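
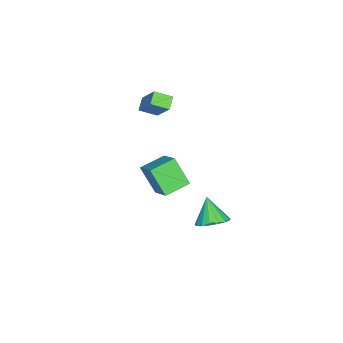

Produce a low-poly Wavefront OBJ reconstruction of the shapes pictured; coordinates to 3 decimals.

v 3.118 0.953 2.405
v 2.723 -0.027 3.863
v 1.986 1.883 2.723
v 1.59 0.904 4.181
v 4.15 1.896 3.319
v 3.754 0.917 4.777
v 3.017 2.827 3.637
v 2.622 1.847 5.095
v 0.862 3.412 -1.438
v 1.484 3.922 -0.86
v 0.098 2.808 -0.082
v 1.123 4.221 -0.931
v 0.703 4.335 -1.117
v 0.319 4.237 -1.377
v 0.06 3.95 -1.651
v -0.016 3.54 -1.876
v 0.11 3.101 -2.001
v 0.408 2.733 -1.997
v 0.81 2.52 -1.865
v 1.225 2.512 -1.635
v 1.556 2.71 -1.36
v 1.728 3.068 -1.103
v 1.702 3.506 -0.923
v -4.162 -1.51 2.273
v -3.798 -2.492 2.748
v -4.929 -1.569 2.74
v -4.565 -2.551 3.215
v -3.355 -0.509 3.725
v -2.991 -1.491 4.2
v -4.122 -0.568 4.192
v -3.758 -1.55 4.667
f 2 4 1
f 5 2 1
f 1 4 3
f 3 5 1
f 2 8 4
f 6 2 5
f 6 8 2
f 4 8 3
f 7 5 3
f 3 8 7
f 7 6 5
f 8 6 7
f 10 9 12
f 10 12 11
f 12 9 13
f 12 13 11
f 13 9 14
f 13 14 11
f 14 9 15
f 14 15 11
f 15 9 16
f 15 16 11
f 16 9 17
f 16 17 11
f 17 9 18
f 17 18 11
f 18 9 19
f 18 19 11
f 19 9 20
f 19 20 11
f 20 9 21
f 20 21 11
f 21 9 22
f 21 22 11
f 22 9 23
f 22 23 11
f 23 9 10
f 23 10 11
f 25 27 24
f 28 25 24
f 24 27 26
f 26 28 24
f 25 31 27
f 29 25 28
f 29 31 25
f 27 31 26
f 30 28 26
f 26 31 30
f 30 29 28
f 31 29 30



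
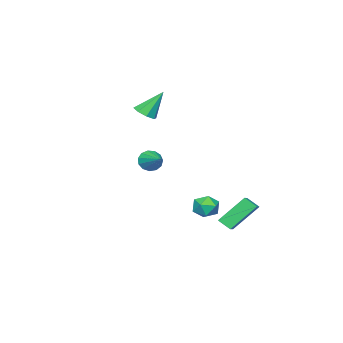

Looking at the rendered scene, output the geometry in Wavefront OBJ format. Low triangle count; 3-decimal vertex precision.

v -3.106 4.231 -2.347
v -2.987 3.546 -1.841
v -2.088 4.747 -1.888
v -1.969 4.062 -1.382
v -1.991 3.338 -3.818
v -1.872 2.653 -3.312
v -0.973 3.854 -3.359
v -0.854 3.169 -2.853
v -3.261 -3.357 2.929
v -2.578 -3.314 3.211
v -3.939 -2.603 4.451
v -2.721 -2.851 2.918
v -3.18 -2.685 2.631
v -3.686 -2.912 2.518
v -3.943 -3.4 2.646
v -3.801 -3.864 2.939
v -3.342 -4.03 3.226
v -2.835 -3.803 3.339
v -1.462 2.727 -2.671
v -1.074 2.878 -1.964
v -1.346 1.422 -2.456
v -0.958 1.573 -1.749
v -1.756 1.748 -1.824
v -1.827 2.554 -1.957
v -0.593 1.746 -2.463
v -0.664 2.552 -2.596
v -0.536 2.271 -1.836
v -1.255 2.273 -1.441
v -1.165 2.027 -2.979
v -1.884 2.029 -2.584
v 1.14 0.31 1.37
v 1.38 -0.081 1.885
v 1.88 1.53 1.95
v 1.642 -0.104 1.599
v 1.745 0.005 1.24
v 1.656 0.21 0.923
v 1.403 0.447 0.747
v 1.067 0.641 0.768
v 0.754 0.73 0.981
v 0.563 0.685 1.317
v 0.556 0.521 1.67
v 0.734 0.291 1.927
v 1.041 0.066 2.007
f 2 4 1
f 5 2 1
f 1 4 3
f 3 5 1
f 2 8 4
f 6 2 5
f 6 8 2
f 4 8 3
f 7 5 3
f 3 8 7
f 7 6 5
f 8 6 7
f 10 9 12
f 10 12 11
f 12 9 13
f 12 13 11
f 13 9 14
f 13 14 11
f 14 9 15
f 14 15 11
f 15 9 16
f 15 16 11
f 16 9 17
f 16 17 11
f 17 9 18
f 17 18 11
f 18 9 10
f 18 10 11
f 19 30 24
f 19 24 20
f 19 20 26
f 19 26 29
f 19 29 30
f 20 24 28
f 24 30 23
f 30 29 21
f 29 26 25
f 26 20 27
f 22 28 23
f 22 23 21
f 22 21 25
f 22 25 27
f 22 27 28
f 23 28 24
f 21 23 30
f 25 21 29
f 27 25 26
f 28 27 20
f 32 31 34
f 32 34 33
f 34 31 35
f 34 35 33
f 35 31 36
f 35 36 33
f 36 31 37
f 36 37 33
f 37 31 38
f 37 38 33
f 38 31 39
f 38 39 33
f 39 31 40
f 39 40 33
f 40 31 41
f 40 41 33
f 41 31 42
f 41 42 33
f 42 31 43
f 42 43 33
f 43 31 32
f 43 32 33



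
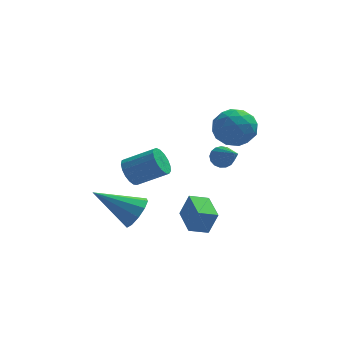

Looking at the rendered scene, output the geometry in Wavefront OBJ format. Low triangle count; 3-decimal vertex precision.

v 2.244 3.626 0.363
v 3.253 3.976 0.261
v 2.827 2.004 0.559
v 3.836 2.354 0.457
v 3.265 2.609 1.329
v 2.905 3.611 1.207
v 3.175 2.369 -0.387
v 2.815 3.371 -0.509
v 3.828 3.199 -0.203
v 3.884 3.347 0.858
v 2.196 2.633 -0.038
v 2.252 2.781 1.023
v 2.697 3.944 0.294
v 3.383 2.036 0.526
v 3.047 2.186 1.038
v 3.64 2.392 0.978
v 2.493 3.729 0.851
v 3.086 3.935 0.791
v 3.093 3.131 1.419
v 2.994 2.045 0.029
v 3.587 2.251 -0.031
v 2.44 3.588 -0.158
v 3.033 3.794 -0.218
v 2.987 2.849 -0.599
v 3.628 3.693 -0.038
v 3.971 2.739 0.078
v 3.583 2.748 -0.419
v 3.371 3.337 -0.49
v 3.661 3.78 0.586
v 4.004 2.826 0.701
v 3.668 2.976 1.213
v 3.456 3.565 1.142
v 3.999 3.323 0.313
v 2.076 3.154 0.119
v 2.419 2.2 0.234
v 2.624 2.415 -0.322
v 2.412 3.004 -0.393
v 2.109 3.241 0.742
v 2.452 2.287 0.858
v 2.709 2.643 1.31
v 2.497 3.232 1.239
v 2.081 2.657 0.507
v 2.43 2.019 -0.85
v 2.811 1.856 -1.256
v 2.97 0.441 0.29
v 2.958 2.024 -1.092
v 2.984 2.192 -0.872
v 2.883 2.32 -0.647
v 2.679 2.379 -0.469
v 2.417 2.356 -0.378
v 2.159 2.255 -0.395
v 1.963 2.1 -0.516
v 1.874 1.927 -0.714
v 1.913 1.775 -0.943
v 2.07 1.679 -1.151
v 2.309 1.66 -1.289
v 2.577 1.724 -1.327
v 0.783 -1.437 -3.171
v 1.183 -1.467 -2.072
v 0.485 -0.025 -3.024
v 0.884 -0.056 -1.925
v 1.636 -1.224 -3.475
v 2.035 -1.255 -2.376
v 1.337 0.187 -3.328
v 1.737 0.157 -2.229
v -1.485 4.104 -2.983
v -1.187 3.739 -3.592
v 0.223 3.511 -2.766
v -0.075 3.876 -2.157
v -1.097 4.093 -3.648
v 0.313 3.864 -2.822
v -1.096 4.448 -3.552
v 0.314 4.22 -2.726
v -1.184 4.725 -3.325
v 0.226 4.497 -2.499
v -1.341 4.86 -3.02
v 0.069 4.631 -2.194
v -1.531 4.821 -2.706
v -0.121 4.593 -1.88
v -1.71 4.618 -2.456
v -0.3 4.39 -1.63
v -1.838 4.298 -2.326
v -0.428 4.07 -1.501
v -1.885 3.933 -2.347
v -0.475 3.705 -1.522
v -1.84 3.607 -2.514
v -0.43 3.379 -1.688
v -1.714 3.395 -2.788
v -0.304 3.167 -1.962
v -1.535 3.346 -3.106
v -0.125 3.118 -2.281
v -1.345 3.47 -3.397
v 0.065 3.242 -2.571
v -1.342 -0.964 -2.318
v -0.881 -0.974 -1.592
v -3.158 -0.696 -1.162
v -0.913 -0.47 -1.76
v -1.109 -0.155 -2.14
v -1.394 -0.149 -2.589
v -1.659 -0.454 -2.934
v -1.803 -0.954 -3.044
v -1.77 -1.458 -2.877
v -1.574 -1.773 -2.496
v -1.29 -1.778 -2.048
v -1.025 -1.473 -1.702
f 1 38 17
f 38 12 41
f 17 41 6
f 38 41 17
f 1 17 13
f 17 6 18
f 13 18 2
f 17 18 13
f 1 13 22
f 13 2 23
f 22 23 8
f 13 23 22
f 1 22 34
f 22 8 37
f 34 37 11
f 22 37 34
f 1 34 38
f 34 11 42
f 38 42 12
f 34 42 38
f 2 18 29
f 18 6 32
f 29 32 10
f 18 32 29
f 6 41 19
f 41 12 40
f 19 40 5
f 41 40 19
f 12 42 39
f 42 11 35
f 39 35 3
f 42 35 39
f 11 37 36
f 37 8 24
f 36 24 7
f 37 24 36
f 8 23 28
f 23 2 25
f 28 25 9
f 23 25 28
f 4 30 16
f 30 10 31
f 16 31 5
f 30 31 16
f 4 16 14
f 16 5 15
f 14 15 3
f 16 15 14
f 4 14 21
f 14 3 20
f 21 20 7
f 14 20 21
f 4 21 26
f 21 7 27
f 26 27 9
f 21 27 26
f 4 26 30
f 26 9 33
f 30 33 10
f 26 33 30
f 5 31 19
f 31 10 32
f 19 32 6
f 31 32 19
f 3 15 39
f 15 5 40
f 39 40 12
f 15 40 39
f 7 20 36
f 20 3 35
f 36 35 11
f 20 35 36
f 9 27 28
f 27 7 24
f 28 24 8
f 27 24 28
f 10 33 29
f 33 9 25
f 29 25 2
f 33 25 29
f 44 43 46
f 44 46 45
f 46 43 47
f 46 47 45
f 47 43 48
f 47 48 45
f 48 43 49
f 48 49 45
f 49 43 50
f 49 50 45
f 50 43 51
f 50 51 45
f 51 43 52
f 51 52 45
f 52 43 53
f 52 53 45
f 53 43 54
f 53 54 45
f 54 43 55
f 54 55 45
f 55 43 56
f 55 56 45
f 56 43 57
f 56 57 45
f 57 43 44
f 57 44 45
f 59 61 58
f 62 59 58
f 58 61 60
f 60 62 58
f 59 65 61
f 63 59 62
f 63 65 59
f 61 65 60
f 64 62 60
f 60 65 64
f 64 63 62
f 65 63 64
f 67 66 70
f 67 70 68
f 68 70 71
f 68 71 69
f 70 66 72
f 70 72 71
f 71 72 73
f 71 73 69
f 72 66 74
f 72 74 73
f 73 74 75
f 73 75 69
f 74 66 76
f 74 76 75
f 75 76 77
f 75 77 69
f 76 66 78
f 76 78 77
f 77 78 79
f 77 79 69
f 78 66 80
f 78 80 79
f 79 80 81
f 79 81 69
f 80 66 82
f 80 82 81
f 81 82 83
f 81 83 69
f 82 66 84
f 82 84 83
f 83 84 85
f 83 85 69
f 84 66 86
f 84 86 85
f 85 86 87
f 85 87 69
f 86 66 88
f 86 88 87
f 87 88 89
f 87 89 69
f 88 66 90
f 88 90 89
f 89 90 91
f 89 91 69
f 90 66 92
f 90 92 91
f 91 92 93
f 91 93 69
f 92 66 67
f 92 67 93
f 93 67 68
f 93 68 69
f 95 94 97
f 95 97 96
f 97 94 98
f 97 98 96
f 98 94 99
f 98 99 96
f 99 94 100
f 99 100 96
f 100 94 101
f 100 101 96
f 101 94 102
f 101 102 96
f 102 94 103
f 102 103 96
f 103 94 104
f 103 104 96
f 104 94 105
f 104 105 96
f 105 94 95
f 105 95 96



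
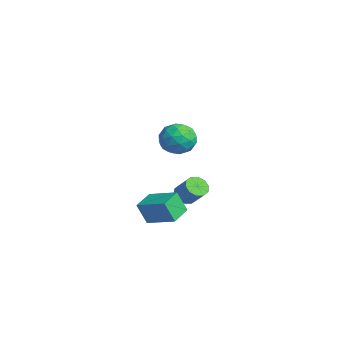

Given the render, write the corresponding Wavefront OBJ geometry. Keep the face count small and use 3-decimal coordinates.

v 0.214 -1.842 -3.309
v 0.008 -2.271 -2.174
v -0.533 -0.963 -3.112
v -0.739 -1.391 -1.978
v 1.439 -0.929 -2.742
v 1.233 -1.357 -1.608
v 0.692 -0.049 -2.546
v 0.486 -0.478 -1.411
v -4.02 1.599 -4.193
v -3.525 1.372 -4.548
v -2.726 1.695 -3.643
v -3.22 1.921 -3.287
v -3.577 1.759 -4.641
v -2.778 2.082 -3.735
v -3.798 2.085 -4.562
v -2.999 2.408 -3.657
v -4.104 2.226 -4.342
v -3.304 2.548 -3.437
v -4.377 2.126 -4.065
v -3.578 2.449 -3.16
v -4.514 1.825 -3.837
v -3.715 2.148 -2.932
v -4.462 1.438 -3.745
v -3.663 1.761 -2.839
v -4.241 1.112 -3.823
v -3.442 1.435 -2.918
v -3.936 0.972 -4.043
v -3.136 1.294 -3.138
v -3.662 1.071 -4.32
v -2.863 1.394 -3.415
v 0.755 0.178 2.039
v 1.655 -0.054 2.145
v 0.345 -1.206 2.495
v 1.245 -1.438 2.601
v 0.851 -0.815 3.178
v 1.105 0.041 2.896
v 0.895 -1.301 1.744
v 1.149 -0.445 1.462
v 1.742 -0.968 1.963
v 1.715 -0.668 2.849
v 0.285 -0.592 1.791
v 0.258 -0.292 2.677
v 1.241 0.184 2.052
v 0.759 -1.444 2.588
v 0.527 -1.077 2.927
v 1.056 -1.214 2.989
v 0.917 0.239 2.493
v 1.447 0.103 2.556
v 0.974 -0.345 3.163
v 0.553 -1.363 2.084
v 1.083 -1.499 2.147
v 0.944 -0.046 1.651
v 1.473 -0.183 1.713
v 1.026 -0.915 1.477
v 1.821 -0.49 2.007
v 1.58 -1.303 2.276
v 1.375 -1.223 1.772
v 1.524 -0.72 1.606
v 1.805 -0.313 2.528
v 1.564 -1.127 2.796
v 1.332 -0.761 3.135
v 1.482 -0.258 2.969
v 1.856 -0.85 2.421
v 0.436 -0.133 1.844
v 0.195 -0.947 2.112
v 0.518 -1.002 1.671
v 0.668 -0.499 1.505
v 0.42 0.043 2.364
v 0.179 -0.77 2.633
v 0.476 -0.54 3.034
v 0.625 -0.037 2.868
v 0.144 -0.41 2.219
f 2 4 1
f 5 2 1
f 1 4 3
f 3 5 1
f 2 8 4
f 6 2 5
f 6 8 2
f 4 8 3
f 7 5 3
f 3 8 7
f 7 6 5
f 8 6 7
f 10 9 13
f 10 13 11
f 11 13 14
f 11 14 12
f 13 9 15
f 13 15 14
f 14 15 16
f 14 16 12
f 15 9 17
f 15 17 16
f 16 17 18
f 16 18 12
f 17 9 19
f 17 19 18
f 18 19 20
f 18 20 12
f 19 9 21
f 19 21 20
f 20 21 22
f 20 22 12
f 21 9 23
f 21 23 22
f 22 23 24
f 22 24 12
f 23 9 25
f 23 25 24
f 24 25 26
f 24 26 12
f 25 9 27
f 25 27 26
f 26 27 28
f 26 28 12
f 27 9 29
f 27 29 28
f 28 29 30
f 28 30 12
f 29 9 10
f 29 10 30
f 30 10 11
f 30 11 12
f 31 68 47
f 68 42 71
f 47 71 36
f 68 71 47
f 31 47 43
f 47 36 48
f 43 48 32
f 47 48 43
f 31 43 52
f 43 32 53
f 52 53 38
f 43 53 52
f 31 52 64
f 52 38 67
f 64 67 41
f 52 67 64
f 31 64 68
f 64 41 72
f 68 72 42
f 64 72 68
f 32 48 59
f 48 36 62
f 59 62 40
f 48 62 59
f 36 71 49
f 71 42 70
f 49 70 35
f 71 70 49
f 42 72 69
f 72 41 65
f 69 65 33
f 72 65 69
f 41 67 66
f 67 38 54
f 66 54 37
f 67 54 66
f 38 53 58
f 53 32 55
f 58 55 39
f 53 55 58
f 34 60 46
f 60 40 61
f 46 61 35
f 60 61 46
f 34 46 44
f 46 35 45
f 44 45 33
f 46 45 44
f 34 44 51
f 44 33 50
f 51 50 37
f 44 50 51
f 34 51 56
f 51 37 57
f 56 57 39
f 51 57 56
f 34 56 60
f 56 39 63
f 60 63 40
f 56 63 60
f 35 61 49
f 61 40 62
f 49 62 36
f 61 62 49
f 33 45 69
f 45 35 70
f 69 70 42
f 45 70 69
f 37 50 66
f 50 33 65
f 66 65 41
f 50 65 66
f 39 57 58
f 57 37 54
f 58 54 38
f 57 54 58
f 40 63 59
f 63 39 55
f 59 55 32
f 63 55 59



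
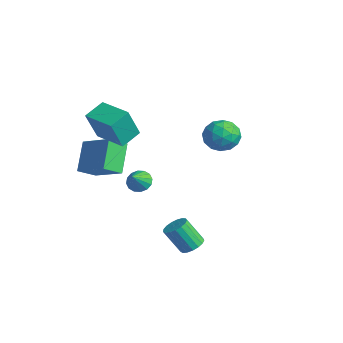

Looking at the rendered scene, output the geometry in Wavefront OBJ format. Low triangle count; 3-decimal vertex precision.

v -3.796 -2.332 1.148
v -3.789 -3.281 1.743
v -2.177 -1.775 2.017
v -2.17 -2.723 2.612
v -2.85 -3.117 -0.112
v -2.843 -4.065 0.483
v -1.231 -2.559 0.757
v -1.224 -3.508 1.352
v 3.314 -1.411 -1.846
v 3.87 -1.688 -1.74
v 3.342 -2.286 -0.529
v 2.786 -2.009 -0.634
v 3.893 -1.423 -1.599
v 3.366 -2.02 -0.388
v 3.784 -1.155 -1.514
v 3.257 -1.752 -0.303
v 3.567 -0.945 -1.505
v 3.04 -1.543 -0.294
v 3.292 -0.843 -1.574
v 2.765 -1.441 -0.363
v 3.022 -0.87 -1.706
v 2.495 -1.468 -0.494
v 2.819 -1.022 -1.869
v 2.291 -1.62 -0.658
v 2.729 -1.263 -2.027
v 2.202 -1.86 -0.816
v 2.773 -1.537 -2.143
v 2.246 -2.135 -0.932
v 2.941 -1.783 -2.191
v 2.414 -2.381 -0.98
v 3.194 -1.944 -2.16
v 2.667 -2.541 -0.949
v 3.475 -1.982 -2.057
v 2.948 -2.58 -0.846
v 3.719 -1.89 -1.906
v 3.191 -2.488 -0.694
v -0.509 2.864 2.998
v -0.015 3.079 2.195
v -0.945 1.501 2.365
v -0.451 1.716 1.562
v 0.022 1.526 2.384
v 0.291 2.369 2.775
v -1.251 2.211 1.785
v -0.982 3.054 2.176
v -0.474 2.676 1.445
v 0.313 2.252 1.815
v -1.273 2.328 2.745
v -0.486 1.904 3.115
v -0.224 3.091 2.652
v -0.736 1.489 1.908
v -0.458 1.377 2.391
v -0.168 1.504 1.919
v -0.044 2.674 2.993
v 0.247 2.8 2.521
v 0.268 1.887 2.632
v -1.207 1.78 2.039
v -0.916 1.906 1.567
v -0.792 3.076 2.641
v -0.502 3.203 2.169
v -1.228 2.693 1.928
v -0.203 2.981 1.739
v -0.459 2.179 1.367
v -0.93 2.471 1.498
v -0.771 2.966 1.728
v 0.259 2.732 1.957
v 0.003 1.93 1.585
v 0.281 1.819 2.068
v 0.44 2.314 2.298
v -0.01 2.495 1.516
v -0.963 2.65 2.975
v -1.219 1.848 2.603
v -1.4 2.266 2.262
v -1.241 2.761 2.492
v -0.501 2.401 3.193
v -0.757 1.599 2.821
v -0.189 1.614 2.832
v -0.03 2.109 3.062
v -0.95 2.085 3.044
v -0.09 -2.27 0.761
v 0.434 -1.922 0.715
v 0.39 -2.89 1.519
v 0.256 -1.777 0.946
v -0.014 -1.763 1.128
v -0.305 -1.886 1.212
v -0.537 -2.111 1.175
v -0.65 -2.379 1.027
v -0.613 -2.617 0.808
v -0.435 -2.763 0.576
v -0.165 -2.776 0.394
v 0.125 -2.654 0.311
v 0.358 -2.429 0.348
v 0.471 -2.161 0.496
v -2.827 -2.998 2.551
v -2.684 -3.665 4.173
v -3.125 -1.952 3.007
v -2.981 -2.618 4.63
v -1.159 -2.542 2.59
v -1.015 -3.208 4.213
v -1.456 -1.495 3.047
v -1.313 -2.162 4.669
f 2 4 1
f 5 2 1
f 1 4 3
f 3 5 1
f 2 8 4
f 6 2 5
f 6 8 2
f 4 8 3
f 7 5 3
f 3 8 7
f 7 6 5
f 8 6 7
f 10 9 13
f 10 13 11
f 11 13 14
f 11 14 12
f 13 9 15
f 13 15 14
f 14 15 16
f 14 16 12
f 15 9 17
f 15 17 16
f 16 17 18
f 16 18 12
f 17 9 19
f 17 19 18
f 18 19 20
f 18 20 12
f 19 9 21
f 19 21 20
f 20 21 22
f 20 22 12
f 21 9 23
f 21 23 22
f 22 23 24
f 22 24 12
f 23 9 25
f 23 25 24
f 24 25 26
f 24 26 12
f 25 9 27
f 25 27 26
f 26 27 28
f 26 28 12
f 27 9 29
f 27 29 28
f 28 29 30
f 28 30 12
f 29 9 31
f 29 31 30
f 30 31 32
f 30 32 12
f 31 9 33
f 31 33 32
f 32 33 34
f 32 34 12
f 33 9 35
f 33 35 34
f 34 35 36
f 34 36 12
f 35 9 10
f 35 10 36
f 36 10 11
f 36 11 12
f 37 74 53
f 74 48 77
f 53 77 42
f 74 77 53
f 37 53 49
f 53 42 54
f 49 54 38
f 53 54 49
f 37 49 58
f 49 38 59
f 58 59 44
f 49 59 58
f 37 58 70
f 58 44 73
f 70 73 47
f 58 73 70
f 37 70 74
f 70 47 78
f 74 78 48
f 70 78 74
f 38 54 65
f 54 42 68
f 65 68 46
f 54 68 65
f 42 77 55
f 77 48 76
f 55 76 41
f 77 76 55
f 48 78 75
f 78 47 71
f 75 71 39
f 78 71 75
f 47 73 72
f 73 44 60
f 72 60 43
f 73 60 72
f 44 59 64
f 59 38 61
f 64 61 45
f 59 61 64
f 40 66 52
f 66 46 67
f 52 67 41
f 66 67 52
f 40 52 50
f 52 41 51
f 50 51 39
f 52 51 50
f 40 50 57
f 50 39 56
f 57 56 43
f 50 56 57
f 40 57 62
f 57 43 63
f 62 63 45
f 57 63 62
f 40 62 66
f 62 45 69
f 66 69 46
f 62 69 66
f 41 67 55
f 67 46 68
f 55 68 42
f 67 68 55
f 39 51 75
f 51 41 76
f 75 76 48
f 51 76 75
f 43 56 72
f 56 39 71
f 72 71 47
f 56 71 72
f 45 63 64
f 63 43 60
f 64 60 44
f 63 60 64
f 46 69 65
f 69 45 61
f 65 61 38
f 69 61 65
f 80 79 82
f 80 82 81
f 82 79 83
f 82 83 81
f 83 79 84
f 83 84 81
f 84 79 85
f 84 85 81
f 85 79 86
f 85 86 81
f 86 79 87
f 86 87 81
f 87 79 88
f 87 88 81
f 88 79 89
f 88 89 81
f 89 79 90
f 89 90 81
f 90 79 91
f 90 91 81
f 91 79 92
f 91 92 81
f 92 79 80
f 92 80 81
f 94 96 93
f 97 94 93
f 93 96 95
f 95 97 93
f 94 100 96
f 98 94 97
f 98 100 94
f 96 100 95
f 99 97 95
f 95 100 99
f 99 98 97
f 100 98 99



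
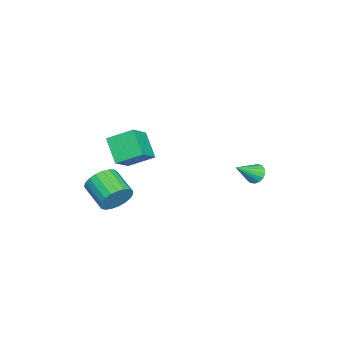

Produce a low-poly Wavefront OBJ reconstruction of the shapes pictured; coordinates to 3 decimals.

v -3.73 4.491 -1.432
v -3.338 4.263 -1.992
v -2.73 3.449 -0.308
v -3.17 4.543 -1.882
v -3.13 4.811 -1.669
v -3.227 5.006 -1.402
v -3.44 5.083 -1.142
v -3.719 5.024 -0.948
v -4 4.843 -0.865
v -4.22 4.581 -0.912
v -4.327 4.299 -1.079
v -4.298 4.061 -1.326
v -4.138 3.921 -1.597
v -3.885 3.912 -1.831
v -3.596 4.035 -1.973
v -2.112 -3.284 1.569
v -2.306 -1.738 2.366
v -0.916 -2.515 0.369
v -1.11 -0.969 1.166
v -0.65 -3.711 2.754
v -0.844 -2.165 3.551
v 0.546 -2.942 1.554
v 0.352 -1.396 2.351
v -4.191 -3.525 -0.727
v -3.696 -3.548 -0.885
v -3.669 -3.315 0.887
v -3.81 -3.211 -0.891
v -4.103 -3.021 -0.821
v -4.437 -3.067 -0.707
v -4.656 -3.327 -0.603
v -4.657 -3.68 -0.557
v -4.441 -3.96 -0.59
v -4.107 -4.037 -0.688
v -3.813 -3.874 -0.804
v 2.497 -2.482 -0.063
v 3.108 -2.653 0.799
v 1.874 -3.809 1.445
v 1.263 -3.638 0.583
v 2.857 -2.311 0.93
v 1.622 -3.466 1.576
v 2.543 -1.998 0.89
v 1.308 -3.154 1.536
v 2.221 -1.769 0.685
v 0.987 -2.924 1.331
v 1.947 -1.663 0.351
v 0.713 -2.819 0.997
v 1.768 -1.699 -0.055
v 0.534 -2.855 0.591
v 1.715 -1.87 -0.462
v 0.481 -3.026 0.184
v 1.798 -2.147 -0.8
v 0.563 -3.303 -0.154
v 2.001 -2.482 -1.011
v 0.767 -3.638 -0.365
v 2.29 -2.817 -1.058
v 1.056 -3.973 -0.412
v 2.615 -3.094 -0.933
v 1.381 -4.25 -0.287
v 2.92 -3.266 -0.657
v 1.685 -4.421 -0.011
v 3.151 -3.301 -0.279
v 1.917 -4.457 0.367
v 3.269 -3.195 0.137
v 2.035 -4.351 0.783
v 3.254 -2.966 0.518
v 2.02 -4.122 1.164
f 2 1 4
f 2 4 3
f 4 1 5
f 4 5 3
f 5 1 6
f 5 6 3
f 6 1 7
f 6 7 3
f 7 1 8
f 7 8 3
f 8 1 9
f 8 9 3
f 9 1 10
f 9 10 3
f 10 1 11
f 10 11 3
f 11 1 12
f 11 12 3
f 12 1 13
f 12 13 3
f 13 1 14
f 13 14 3
f 14 1 15
f 14 15 3
f 15 1 2
f 15 2 3
f 17 19 16
f 20 17 16
f 16 19 18
f 18 20 16
f 17 23 19
f 21 17 20
f 21 23 17
f 19 23 18
f 22 20 18
f 18 23 22
f 22 21 20
f 23 21 22
f 25 24 27
f 25 27 26
f 27 24 28
f 27 28 26
f 28 24 29
f 28 29 26
f 29 24 30
f 29 30 26
f 30 24 31
f 30 31 26
f 31 24 32
f 31 32 26
f 32 24 33
f 32 33 26
f 33 24 34
f 33 34 26
f 34 24 25
f 34 25 26
f 36 35 39
f 36 39 37
f 37 39 40
f 37 40 38
f 39 35 41
f 39 41 40
f 40 41 42
f 40 42 38
f 41 35 43
f 41 43 42
f 42 43 44
f 42 44 38
f 43 35 45
f 43 45 44
f 44 45 46
f 44 46 38
f 45 35 47
f 45 47 46
f 46 47 48
f 46 48 38
f 47 35 49
f 47 49 48
f 48 49 50
f 48 50 38
f 49 35 51
f 49 51 50
f 50 51 52
f 50 52 38
f 51 35 53
f 51 53 52
f 52 53 54
f 52 54 38
f 53 35 55
f 53 55 54
f 54 55 56
f 54 56 38
f 55 35 57
f 55 57 56
f 56 57 58
f 56 58 38
f 57 35 59
f 57 59 58
f 58 59 60
f 58 60 38
f 59 35 61
f 59 61 60
f 60 61 62
f 60 62 38
f 61 35 63
f 61 63 62
f 62 63 64
f 62 64 38
f 63 35 65
f 63 65 64
f 64 65 66
f 64 66 38
f 65 35 36
f 65 36 66
f 66 36 37
f 66 37 38



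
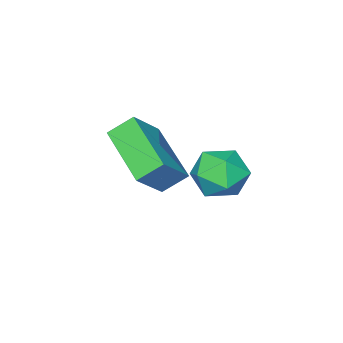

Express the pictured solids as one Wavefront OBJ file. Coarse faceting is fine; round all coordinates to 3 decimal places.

v 1.943 4.243 2.027
v 2.469 4.406 2.576
v 1.651 3.174 2.624
v 2.177 3.337 3.173
v 1.53 3.764 3.116
v 1.71 4.425 2.747
v 2.41 3.155 2.453
v 2.59 3.816 2.084
v 2.758 3.733 2.84
v 2.214 4.11 3.249
v 1.906 3.47 1.951
v 1.362 3.847 2.36
v 2.254 2.083 1.206
v 1.697 0.495 1.872
v 1.741 2.475 1.712
v 1.184 0.887 2.377
v 3.136 2.133 2.063
v 2.579 0.545 2.728
v 2.623 2.525 2.568
v 2.066 0.937 3.234
f 1 12 6
f 1 6 2
f 1 2 8
f 1 8 11
f 1 11 12
f 2 6 10
f 6 12 5
f 12 11 3
f 11 8 7
f 8 2 9
f 4 10 5
f 4 5 3
f 4 3 7
f 4 7 9
f 4 9 10
f 5 10 6
f 3 5 12
f 7 3 11
f 9 7 8
f 10 9 2
f 14 16 13
f 17 14 13
f 13 16 15
f 15 17 13
f 14 20 16
f 18 14 17
f 18 20 14
f 16 20 15
f 19 17 15
f 15 20 19
f 19 18 17
f 20 18 19



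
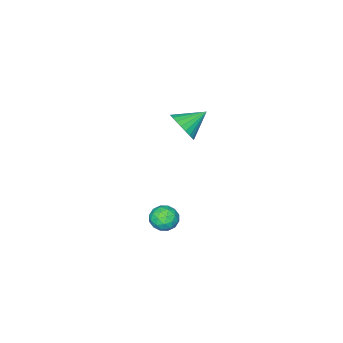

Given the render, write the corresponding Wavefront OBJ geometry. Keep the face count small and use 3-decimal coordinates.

v -3.365 -2.576 2.382
v -2.873 -2.451 3.137
v -4.575 -2.144 3.098
v -2.849 -2.131 2.985
v -2.904 -1.879 2.741
v -3.029 -1.733 2.442
v -3.205 -1.715 2.135
v -3.405 -1.828 1.864
v -3.6 -2.056 1.673
v -3.758 -2.362 1.59
v -3.857 -2.701 1.627
v -3.882 -3.021 1.779
v -3.827 -3.273 2.023
v -3.702 -3.419 2.321
v -3.526 -3.437 2.629
v -3.326 -3.323 2.9
v -3.131 -3.096 3.091
v -2.973 -2.79 3.174
v 1.945 2.54 1.726
v 2.601 2.509 1.445
v 2.179 1.611 2.375
v 2.835 1.58 2.094
v 2.659 2.117 2.532
v 2.514 2.691 2.131
v 2.266 1.429 1.689
v 2.121 2.003 1.288
v 2.8 1.822 1.422
v 3.043 2.248 1.943
v 1.737 1.872 1.877
v 1.98 2.298 2.398
v 2.252 2.606 1.529
v 2.528 1.514 2.291
v 2.424 1.83 2.549
v 2.81 1.811 2.384
v 2.201 2.713 1.932
v 2.587 2.695 1.767
v 2.621 2.464 2.405
v 2.193 1.425 2.053
v 2.579 1.407 1.888
v 1.97 2.309 1.436
v 2.356 2.29 1.271
v 2.159 1.656 1.415
v 2.755 2.184 1.35
v 2.893 1.638 1.731
v 2.558 1.549 1.493
v 2.473 1.887 1.258
v 2.898 2.434 1.656
v 3.035 1.888 2.038
v 2.932 2.204 2.295
v 2.847 2.541 2.059
v 3.015 2.031 1.643
v 1.745 2.232 1.782
v 1.882 1.686 2.164
v 1.933 1.579 1.761
v 1.848 1.916 1.525
v 1.887 2.482 2.089
v 2.025 1.936 2.47
v 2.307 2.233 2.562
v 2.222 2.571 2.327
v 1.765 2.089 2.177
f 2 1 4
f 2 4 3
f 4 1 5
f 4 5 3
f 5 1 6
f 5 6 3
f 6 1 7
f 6 7 3
f 7 1 8
f 7 8 3
f 8 1 9
f 8 9 3
f 9 1 10
f 9 10 3
f 10 1 11
f 10 11 3
f 11 1 12
f 11 12 3
f 12 1 13
f 12 13 3
f 13 1 14
f 13 14 3
f 14 1 15
f 14 15 3
f 15 1 16
f 15 16 3
f 16 1 17
f 16 17 3
f 17 1 18
f 17 18 3
f 18 1 2
f 18 2 3
f 19 56 35
f 56 30 59
f 35 59 24
f 56 59 35
f 19 35 31
f 35 24 36
f 31 36 20
f 35 36 31
f 19 31 40
f 31 20 41
f 40 41 26
f 31 41 40
f 19 40 52
f 40 26 55
f 52 55 29
f 40 55 52
f 19 52 56
f 52 29 60
f 56 60 30
f 52 60 56
f 20 36 47
f 36 24 50
f 47 50 28
f 36 50 47
f 24 59 37
f 59 30 58
f 37 58 23
f 59 58 37
f 30 60 57
f 60 29 53
f 57 53 21
f 60 53 57
f 29 55 54
f 55 26 42
f 54 42 25
f 55 42 54
f 26 41 46
f 41 20 43
f 46 43 27
f 41 43 46
f 22 48 34
f 48 28 49
f 34 49 23
f 48 49 34
f 22 34 32
f 34 23 33
f 32 33 21
f 34 33 32
f 22 32 39
f 32 21 38
f 39 38 25
f 32 38 39
f 22 39 44
f 39 25 45
f 44 45 27
f 39 45 44
f 22 44 48
f 44 27 51
f 48 51 28
f 44 51 48
f 23 49 37
f 49 28 50
f 37 50 24
f 49 50 37
f 21 33 57
f 33 23 58
f 57 58 30
f 33 58 57
f 25 38 54
f 38 21 53
f 54 53 29
f 38 53 54
f 27 45 46
f 45 25 42
f 46 42 26
f 45 42 46
f 28 51 47
f 51 27 43
f 47 43 20
f 51 43 47



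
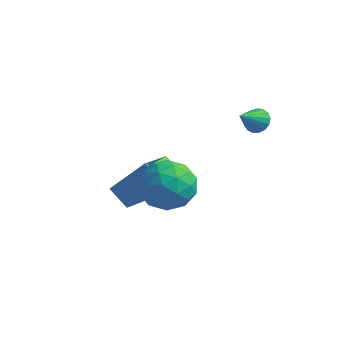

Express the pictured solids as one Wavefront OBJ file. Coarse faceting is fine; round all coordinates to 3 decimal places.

v 2.309 3.465 -0.557
v 2.855 3.405 -0.525
v 2.171 2.555 0.097
v 2.797 3.561 -0.321
v 2.627 3.694 -0.171
v 2.384 3.776 -0.109
v 2.124 3.786 -0.15
v 1.907 3.723 -0.284
v 1.782 3.6 -0.481
v 1.777 3.447 -0.695
v 1.895 3.298 -0.878
v 2.107 3.188 -0.987
v 2.366 3.14 -0.997
v 2.612 3.168 -0.907
v 2.788 3.263 -0.737
v -0.476 -0.426 -4.072
v -1.299 -0.338 -3.459
v -0.649 1.029 -4.513
v -1.472 1.117 -3.9
v 0.652 0.143 -2.64
v -0.171 0.231 -2.027
v 0.479 1.598 -3.081
v -0.344 1.686 -2.468
v 2.391 -0.783 -0.958
v 2.721 -1.264 -1.883
v 0.719 -0.816 -1.537
v 1.049 -1.297 -2.462
v 1.09 -1.845 -1.517
v 2.123 -1.824 -1.159
v 1.317 -0.256 -2.261
v 2.35 -0.235 -1.903
v 2.057 -0.937 -2.689
v 1.917 -1.92 -2.229
v 1.523 -0.16 -1.191
v 1.383 -1.143 -0.731
v 2.703 -1.021 -1.37
v 0.737 -1.059 -2.05
v 0.762 -1.382 -1.495
v 0.955 -1.664 -2.038
v 2.352 -1.35 -0.944
v 2.545 -1.633 -1.488
v 1.587 -1.974 -1.273
v 0.895 -0.447 -1.932
v 1.088 -0.73 -2.476
v 2.485 -0.416 -1.382
v 2.678 -0.698 -1.925
v 1.853 -0.106 -2.147
v 2.506 -1.111 -2.387
v 1.524 -1.13 -2.727
v 1.681 -0.519 -2.609
v 2.288 -0.507 -2.399
v 2.424 -1.688 -2.117
v 1.441 -1.708 -2.457
v 1.466 -2.03 -1.901
v 2.073 -2.018 -1.691
v 2.034 -1.497 -2.59
v 1.999 -0.372 -0.963
v 1.016 -0.392 -1.303
v 1.367 -0.062 -1.729
v 1.974 -0.05 -1.519
v 1.916 -0.95 -0.693
v 0.934 -0.969 -1.033
v 1.152 -1.573 -1.021
v 1.759 -1.561 -0.811
v 1.406 -0.583 -0.83
f 2 1 4
f 2 4 3
f 4 1 5
f 4 5 3
f 5 1 6
f 5 6 3
f 6 1 7
f 6 7 3
f 7 1 8
f 7 8 3
f 8 1 9
f 8 9 3
f 9 1 10
f 9 10 3
f 10 1 11
f 10 11 3
f 11 1 12
f 11 12 3
f 12 1 13
f 12 13 3
f 13 1 14
f 13 14 3
f 14 1 15
f 14 15 3
f 15 1 2
f 15 2 3
f 17 19 16
f 20 17 16
f 16 19 18
f 18 20 16
f 17 23 19
f 21 17 20
f 21 23 17
f 19 23 18
f 22 20 18
f 18 23 22
f 22 21 20
f 23 21 22
f 24 61 40
f 61 35 64
f 40 64 29
f 61 64 40
f 24 40 36
f 40 29 41
f 36 41 25
f 40 41 36
f 24 36 45
f 36 25 46
f 45 46 31
f 36 46 45
f 24 45 57
f 45 31 60
f 57 60 34
f 45 60 57
f 24 57 61
f 57 34 65
f 61 65 35
f 57 65 61
f 25 41 52
f 41 29 55
f 52 55 33
f 41 55 52
f 29 64 42
f 64 35 63
f 42 63 28
f 64 63 42
f 35 65 62
f 65 34 58
f 62 58 26
f 65 58 62
f 34 60 59
f 60 31 47
f 59 47 30
f 60 47 59
f 31 46 51
f 46 25 48
f 51 48 32
f 46 48 51
f 27 53 39
f 53 33 54
f 39 54 28
f 53 54 39
f 27 39 37
f 39 28 38
f 37 38 26
f 39 38 37
f 27 37 44
f 37 26 43
f 44 43 30
f 37 43 44
f 27 44 49
f 44 30 50
f 49 50 32
f 44 50 49
f 27 49 53
f 49 32 56
f 53 56 33
f 49 56 53
f 28 54 42
f 54 33 55
f 42 55 29
f 54 55 42
f 26 38 62
f 38 28 63
f 62 63 35
f 38 63 62
f 30 43 59
f 43 26 58
f 59 58 34
f 43 58 59
f 32 50 51
f 50 30 47
f 51 47 31
f 50 47 51
f 33 56 52
f 56 32 48
f 52 48 25
f 56 48 52



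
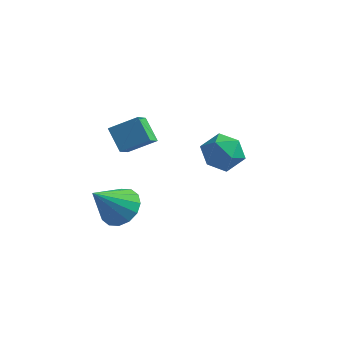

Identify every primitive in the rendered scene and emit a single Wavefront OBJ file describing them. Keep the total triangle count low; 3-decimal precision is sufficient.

v -1.766 1.742 1.261
v -0.776 2.222 1.833
v -1.827 2.595 0.652
v -0.837 3.075 1.224
v -1.083 1.245 0.496
v -0.093 1.725 1.068
v -1.144 2.098 -0.113
v -0.154 2.578 0.459
v 2.85 0.459 2.342
v 3.533 0.252 1.858
v 3.247 -0.472 3.302
v 3.93 -0.679 2.818
v 3.889 0.094 3.198
v 3.643 0.669 2.605
v 3.137 -0.889 2.555
v 2.891 -0.314 1.962
v 3.71 -0.581 1.99
v 4.175 0.027 2.388
v 2.605 -0.247 2.772
v 3.07 0.361 3.17
v -0.764 0.47 -1.959
v -0.138 -0.142 -2.122
v -1.396 -0.53 -0.641
v 0.052 0.144 -1.815
v 0.023 0.516 -1.545
v -0.216 0.877 -1.387
v -0.603 1.128 -1.382
v -1.032 1.203 -1.531
v -1.39 1.081 -1.795
v -1.579 0.796 -2.103
v -1.551 0.423 -2.372
v -1.311 0.063 -2.53
v -0.925 -0.189 -2.535
v -0.496 -0.263 -2.386
f 2 4 1
f 5 2 1
f 1 4 3
f 3 5 1
f 2 8 4
f 6 2 5
f 6 8 2
f 4 8 3
f 7 5 3
f 3 8 7
f 7 6 5
f 8 6 7
f 9 20 14
f 9 14 10
f 9 10 16
f 9 16 19
f 9 19 20
f 10 14 18
f 14 20 13
f 20 19 11
f 19 16 15
f 16 10 17
f 12 18 13
f 12 13 11
f 12 11 15
f 12 15 17
f 12 17 18
f 13 18 14
f 11 13 20
f 15 11 19
f 17 15 16
f 18 17 10
f 22 21 24
f 22 24 23
f 24 21 25
f 24 25 23
f 25 21 26
f 25 26 23
f 26 21 27
f 26 27 23
f 27 21 28
f 27 28 23
f 28 21 29
f 28 29 23
f 29 21 30
f 29 30 23
f 30 21 31
f 30 31 23
f 31 21 32
f 31 32 23
f 32 21 33
f 32 33 23
f 33 21 34
f 33 34 23
f 34 21 22
f 34 22 23



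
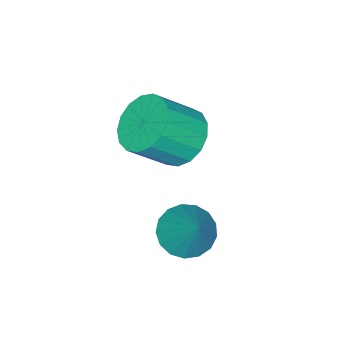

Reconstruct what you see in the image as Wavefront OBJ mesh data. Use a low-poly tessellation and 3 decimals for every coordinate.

v -1.366 -1.725 1.061
v -0.562 -1.682 0.37
v 0.469 -2.351 1.529
v -0.334 -2.395 2.219
v -0.541 -1.235 0.61
v 0.49 -1.905 1.769
v -0.709 -0.9 0.952
v 0.323 -1.57 2.111
v -1.027 -0.755 1.32
v 0.005 -1.424 2.479
v -1.423 -0.831 1.628
v -0.391 -1.501 2.787
v -1.806 -1.113 1.806
v -0.774 -1.783 2.965
v -2.088 -1.535 1.813
v -1.056 -2.204 2.972
v -2.204 -2 1.648
v -1.172 -2.67 2.807
v -2.129 -2.402 1.348
v -1.097 -3.072 2.507
v -1.879 -2.65 0.983
v -0.847 -3.319 2.142
v -1.511 -2.685 0.635
v -0.479 -3.355 1.794
v -1.11 -2.501 0.385
v -0.078 -3.17 1.544
v -0.768 -2.139 0.289
v 0.264 -2.808 1.448
v 0.206 -0.328 -1.451
v 0.842 0.087 -1.988
v 0.914 0.688 0.171
v 0.491 0.361 -2.007
v 0.075 0.477 -1.898
v -0.31 0.409 -1.687
v -0.578 0.171 -1.421
v -0.666 -0.18 -1.163
v -0.554 -0.566 -0.97
v -0.268 -0.897 -0.888
v 0.127 -1.097 -0.934
v 0.54 -1.122 -1.099
v 0.876 -0.964 -1.345
v 1.059 -0.661 -1.614
v 1.047 -0.281 -1.846
f 2 1 5
f 2 5 3
f 3 5 6
f 3 6 4
f 5 1 7
f 5 7 6
f 6 7 8
f 6 8 4
f 7 1 9
f 7 9 8
f 8 9 10
f 8 10 4
f 9 1 11
f 9 11 10
f 10 11 12
f 10 12 4
f 11 1 13
f 11 13 12
f 12 13 14
f 12 14 4
f 13 1 15
f 13 15 14
f 14 15 16
f 14 16 4
f 15 1 17
f 15 17 16
f 16 17 18
f 16 18 4
f 17 1 19
f 17 19 18
f 18 19 20
f 18 20 4
f 19 1 21
f 19 21 20
f 20 21 22
f 20 22 4
f 21 1 23
f 21 23 22
f 22 23 24
f 22 24 4
f 23 1 25
f 23 25 24
f 24 25 26
f 24 26 4
f 25 1 27
f 25 27 26
f 26 27 28
f 26 28 4
f 27 1 2
f 27 2 28
f 28 2 3
f 28 3 4
f 30 29 32
f 30 32 31
f 32 29 33
f 32 33 31
f 33 29 34
f 33 34 31
f 34 29 35
f 34 35 31
f 35 29 36
f 35 36 31
f 36 29 37
f 36 37 31
f 37 29 38
f 37 38 31
f 38 29 39
f 38 39 31
f 39 29 40
f 39 40 31
f 40 29 41
f 40 41 31
f 41 29 42
f 41 42 31
f 42 29 43
f 42 43 31
f 43 29 30
f 43 30 31



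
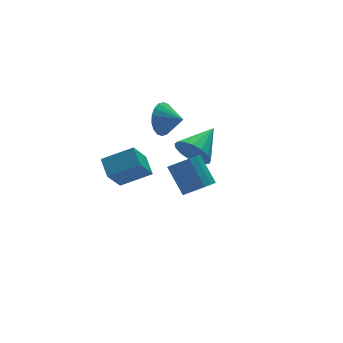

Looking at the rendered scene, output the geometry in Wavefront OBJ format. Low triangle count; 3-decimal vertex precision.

v -0.115 -2.067 -1.233
v 0.191 -2.559 -0.727
v 0.021 -1.486 0.42
v -0.285 -0.993 -0.087
v 0.482 -2.374 -0.857
v 0.312 -1.301 0.29
v 0.637 -2.119 -1.073
v 0.466 -1.045 0.074
v 0.619 -1.851 -1.326
v 0.448 -0.778 -0.179
v 0.433 -1.633 -1.558
v 0.262 -0.56 -0.411
v 0.122 -1.514 -1.715
v -0.049 -0.441 -0.568
v -0.244 -1.522 -1.762
v -0.414 -0.449 -0.615
v -0.58 -1.655 -1.688
v -0.75 -0.581 -0.541
v -0.809 -1.881 -1.51
v -0.98 -0.808 -0.363
v -0.879 -2.151 -1.268
v -1.05 -1.077 -0.122
v -0.774 -2.401 -1.019
v -0.945 -1.327 0.128
v -0.518 -2.574 -0.818
v -0.689 -1.501 0.328
v -0.17 -2.631 -0.713
v -0.34 -1.558 0.434
v 2.353 3.076 -3.074
v 2.847 2.84 -3.875
v 3.867 3.844 -2.366
v 2.677 3.262 -3.969
v 2.433 3.641 -3.859
v 2.171 3.891 -3.568
v 1.95 3.954 -3.165
v 1.821 3.815 -2.74
v 1.815 3.508 -2.393
v 1.931 3.101 -2.201
v 2.144 2.689 -2.209
v 2.405 2.365 -2.416
v 2.654 2.204 -2.773
v 2.834 2.243 -3.2
v 2.904 2.472 -3.597
v -2.146 -0.588 0.043
v -1.993 0.328 0.509
v -3.427 -0.032 -0.629
v -3.274 0.884 -0.163
v -1.326 -0.124 -1.137
v -1.173 0.792 -0.671
v -2.607 0.432 -1.809
v -2.454 1.348 -1.343
v 1 3.4 -0.532
v 1.265 3.85 0.238
v 1.58 2.54 -0.228
v 0.918 3.658 0.358
v 0.588 3.415 0.302
v 0.339 3.17 0.08
v 0.221 2.97 -0.262
v 0.258 2.855 -0.658
v 0.441 2.848 -1.029
v 0.736 2.95 -1.301
v 1.083 3.141 -1.421
v 1.413 3.384 -1.365
v 1.662 3.63 -1.143
v 1.78 3.83 -0.801
v 1.743 3.945 -0.405
v 1.559 3.952 -0.034
f 2 1 5
f 2 5 3
f 3 5 6
f 3 6 4
f 5 1 7
f 5 7 6
f 6 7 8
f 6 8 4
f 7 1 9
f 7 9 8
f 8 9 10
f 8 10 4
f 9 1 11
f 9 11 10
f 10 11 12
f 10 12 4
f 11 1 13
f 11 13 12
f 12 13 14
f 12 14 4
f 13 1 15
f 13 15 14
f 14 15 16
f 14 16 4
f 15 1 17
f 15 17 16
f 16 17 18
f 16 18 4
f 17 1 19
f 17 19 18
f 18 19 20
f 18 20 4
f 19 1 21
f 19 21 20
f 20 21 22
f 20 22 4
f 21 1 23
f 21 23 22
f 22 23 24
f 22 24 4
f 23 1 25
f 23 25 24
f 24 25 26
f 24 26 4
f 25 1 27
f 25 27 26
f 26 27 28
f 26 28 4
f 27 1 2
f 27 2 28
f 28 2 3
f 28 3 4
f 30 29 32
f 30 32 31
f 32 29 33
f 32 33 31
f 33 29 34
f 33 34 31
f 34 29 35
f 34 35 31
f 35 29 36
f 35 36 31
f 36 29 37
f 36 37 31
f 37 29 38
f 37 38 31
f 38 29 39
f 38 39 31
f 39 29 40
f 39 40 31
f 40 29 41
f 40 41 31
f 41 29 42
f 41 42 31
f 42 29 43
f 42 43 31
f 43 29 30
f 43 30 31
f 45 47 44
f 48 45 44
f 44 47 46
f 46 48 44
f 45 51 47
f 49 45 48
f 49 51 45
f 47 51 46
f 50 48 46
f 46 51 50
f 50 49 48
f 51 49 50
f 53 52 55
f 53 55 54
f 55 52 56
f 55 56 54
f 56 52 57
f 56 57 54
f 57 52 58
f 57 58 54
f 58 52 59
f 58 59 54
f 59 52 60
f 59 60 54
f 60 52 61
f 60 61 54
f 61 52 62
f 61 62 54
f 62 52 63
f 62 63 54
f 63 52 64
f 63 64 54
f 64 52 65
f 64 65 54
f 65 52 66
f 65 66 54
f 66 52 67
f 66 67 54
f 67 52 53
f 67 53 54



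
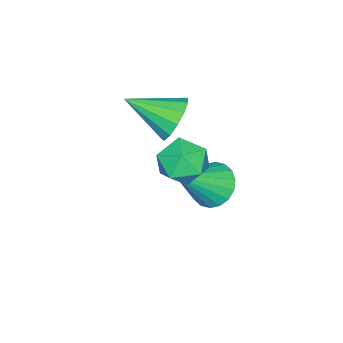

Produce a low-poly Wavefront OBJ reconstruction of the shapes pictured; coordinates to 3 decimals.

v -2.124 2.371 1.675
v -1.658 2.175 0.931
v -1.496 0.869 2.465
v -1.351 2.456 1.221
v -1.29 2.71 1.656
v -1.494 2.856 2.097
v -1.897 2.849 2.404
v -2.373 2.69 2.479
v -2.769 2.43 2.3
v -2.961 2.151 1.922
v -2.887 1.943 1.466
v -2.57 1.87 1.076
v -2.112 1.957 0.877
v 0.104 4.195 1.02
v 0.691 3.949 1.705
v -1.071 3.771 1.875
v -0.484 3.525 2.56
v -0.596 4.428 2.342
v 0.13 4.69 1.814
v -0.51 3.03 1.766
v 0.216 3.292 1.238
v 0.312 3.229 2.167
v 0.259 4.093 2.523
v -0.639 3.627 1.057
v -0.692 4.491 1.413
v -3.095 3.206 -2.063
v -2.494 3.117 -2.727
v -1.645 2.654 -0.677
v -2.451 3.5 -2.619
v -2.536 3.825 -2.401
v -2.732 4.028 -2.116
v -2.999 4.067 -1.82
v -3.285 3.936 -1.573
v -3.534 3.661 -1.422
v -3.696 3.295 -1.399
v -3.738 2.912 -1.507
v -3.654 2.586 -1.725
v -3.458 2.384 -2.01
v -3.191 2.345 -2.306
v -2.904 2.476 -2.553
v -2.656 2.751 -2.703
f 2 1 4
f 2 4 3
f 4 1 5
f 4 5 3
f 5 1 6
f 5 6 3
f 6 1 7
f 6 7 3
f 7 1 8
f 7 8 3
f 8 1 9
f 8 9 3
f 9 1 10
f 9 10 3
f 10 1 11
f 10 11 3
f 11 1 12
f 11 12 3
f 12 1 13
f 12 13 3
f 13 1 2
f 13 2 3
f 14 25 19
f 14 19 15
f 14 15 21
f 14 21 24
f 14 24 25
f 15 19 23
f 19 25 18
f 25 24 16
f 24 21 20
f 21 15 22
f 17 23 18
f 17 18 16
f 17 16 20
f 17 20 22
f 17 22 23
f 18 23 19
f 16 18 25
f 20 16 24
f 22 20 21
f 23 22 15
f 27 26 29
f 27 29 28
f 29 26 30
f 29 30 28
f 30 26 31
f 30 31 28
f 31 26 32
f 31 32 28
f 32 26 33
f 32 33 28
f 33 26 34
f 33 34 28
f 34 26 35
f 34 35 28
f 35 26 36
f 35 36 28
f 36 26 37
f 36 37 28
f 37 26 38
f 37 38 28
f 38 26 39
f 38 39 28
f 39 26 40
f 39 40 28
f 40 26 41
f 40 41 28
f 41 26 27
f 41 27 28



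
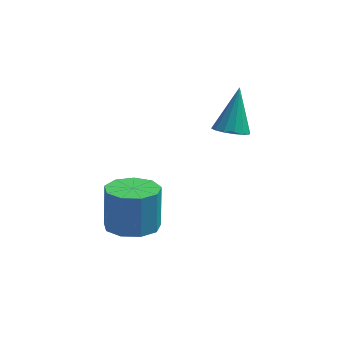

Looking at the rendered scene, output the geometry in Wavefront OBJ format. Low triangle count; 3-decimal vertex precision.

v 0.618 0.331 -0.704
v 0.986 -0.018 -0.52
v 0.782 1.129 0.484
v 1.132 0.17 -0.667
v 1.14 0.401 -0.823
v 1.007 0.614 -0.948
v 0.771 0.751 -1.007
v 0.493 0.775 -0.985
v 0.249 0.68 -0.887
v 0.104 0.492 -0.74
v 0.096 0.26 -0.584
v 0.228 0.048 -0.459
v 0.465 -0.089 -0.4
v 0.742 -0.113 -0.422
v -1.918 -1.136 -3.804
v -1.456 -0.527 -4.003
v -1.48 -0.094 -2.735
v -1.942 -0.704 -2.536
v -1.976 -0.391 -4.06
v -2 0.042 -2.792
v -2.469 -0.604 -3.996
v -2.493 -0.171 -2.728
v -2.704 -1.066 -3.843
v -2.728 -0.633 -2.575
v -2.571 -1.561 -3.671
v -2.595 -1.128 -2.404
v -2.133 -1.857 -3.562
v -2.157 -1.424 -2.294
v -1.594 -1.816 -3.566
v -1.618 -1.384 -2.298
v -1.207 -1.458 -3.681
v -1.231 -1.025 -2.413
v -1.152 -0.948 -3.854
v -1.176 -0.516 -2.586
f 2 1 4
f 2 4 3
f 4 1 5
f 4 5 3
f 5 1 6
f 5 6 3
f 6 1 7
f 6 7 3
f 7 1 8
f 7 8 3
f 8 1 9
f 8 9 3
f 9 1 10
f 9 10 3
f 10 1 11
f 10 11 3
f 11 1 12
f 11 12 3
f 12 1 13
f 12 13 3
f 13 1 14
f 13 14 3
f 14 1 2
f 14 2 3
f 16 15 19
f 16 19 17
f 17 19 20
f 17 20 18
f 19 15 21
f 19 21 20
f 20 21 22
f 20 22 18
f 21 15 23
f 21 23 22
f 22 23 24
f 22 24 18
f 23 15 25
f 23 25 24
f 24 25 26
f 24 26 18
f 25 15 27
f 25 27 26
f 26 27 28
f 26 28 18
f 27 15 29
f 27 29 28
f 28 29 30
f 28 30 18
f 29 15 31
f 29 31 30
f 30 31 32
f 30 32 18
f 31 15 33
f 31 33 32
f 32 33 34
f 32 34 18
f 33 15 16
f 33 16 34
f 34 16 17
f 34 17 18



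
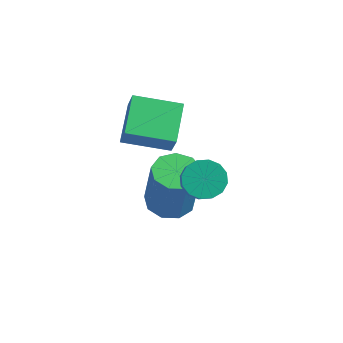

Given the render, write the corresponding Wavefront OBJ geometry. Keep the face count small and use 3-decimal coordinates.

v 2.681 1.742 -1.776
v 3.112 2.374 -1.621
v 3.67 1.789 -0.789
v 3.239 1.158 -0.944
v 2.789 2.407 -1.381
v 3.347 1.822 -0.549
v 2.437 2.261 -1.247
v 2.995 1.676 -0.415
v 2.15 1.977 -1.255
v 2.708 1.392 -0.423
v 2.006 1.63 -1.402
v 2.564 1.045 -0.57
v 2.042 1.313 -1.65
v 2.6 0.728 -0.818
v 2.25 1.111 -1.931
v 2.808 0.526 -1.099
v 2.573 1.078 -2.171
v 3.131 0.493 -1.339
v 2.925 1.224 -2.305
v 3.483 0.639 -1.473
v 3.212 1.508 -2.297
v 3.77 0.923 -1.465
v 3.356 1.855 -2.15
v 3.914 1.27 -1.318
v 3.32 2.172 -1.902
v 3.878 1.587 -1.07
v 0.906 2.112 -4.371
v 1.683 1.706 -4.576
v 2.15 1.542 -2.473
v 1.374 1.948 -2.269
v 1.765 2.315 -4.546
v 2.233 2.151 -2.444
v 1.446 2.829 -4.435
v 1.913 2.665 -2.333
v 0.874 3.008 -4.294
v 1.341 2.844 -2.192
v 0.317 2.767 -4.189
v 0.784 2.603 -2.087
v 0.036 2.22 -4.169
v 0.503 2.056 -2.067
v 0.162 1.622 -4.244
v 0.629 1.458 -2.142
v 0.636 1.253 -4.378
v 1.104 1.089 -2.276
v 1.237 1.286 -4.509
v 1.704 1.122 -2.407
v -0.069 0.676 -0.597
v 0.409 0.384 0.397
v -0.81 1.944 0.133
v -0.333 1.651 1.126
v 1.333 1.709 -0.966
v 1.81 1.416 0.027
v 0.591 2.976 -0.237
v 1.069 2.684 0.757
f 2 1 5
f 2 5 3
f 3 5 6
f 3 6 4
f 5 1 7
f 5 7 6
f 6 7 8
f 6 8 4
f 7 1 9
f 7 9 8
f 8 9 10
f 8 10 4
f 9 1 11
f 9 11 10
f 10 11 12
f 10 12 4
f 11 1 13
f 11 13 12
f 12 13 14
f 12 14 4
f 13 1 15
f 13 15 14
f 14 15 16
f 14 16 4
f 15 1 17
f 15 17 16
f 16 17 18
f 16 18 4
f 17 1 19
f 17 19 18
f 18 19 20
f 18 20 4
f 19 1 21
f 19 21 20
f 20 21 22
f 20 22 4
f 21 1 23
f 21 23 22
f 22 23 24
f 22 24 4
f 23 1 25
f 23 25 24
f 24 25 26
f 24 26 4
f 25 1 2
f 25 2 26
f 26 2 3
f 26 3 4
f 28 27 31
f 28 31 29
f 29 31 32
f 29 32 30
f 31 27 33
f 31 33 32
f 32 33 34
f 32 34 30
f 33 27 35
f 33 35 34
f 34 35 36
f 34 36 30
f 35 27 37
f 35 37 36
f 36 37 38
f 36 38 30
f 37 27 39
f 37 39 38
f 38 39 40
f 38 40 30
f 39 27 41
f 39 41 40
f 40 41 42
f 40 42 30
f 41 27 43
f 41 43 42
f 42 43 44
f 42 44 30
f 43 27 45
f 43 45 44
f 44 45 46
f 44 46 30
f 45 27 28
f 45 28 46
f 46 28 29
f 46 29 30
f 48 50 47
f 51 48 47
f 47 50 49
f 49 51 47
f 48 54 50
f 52 48 51
f 52 54 48
f 50 54 49
f 53 51 49
f 49 54 53
f 53 52 51
f 54 52 53



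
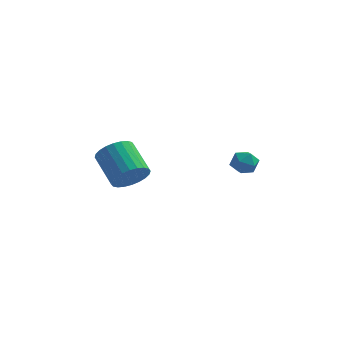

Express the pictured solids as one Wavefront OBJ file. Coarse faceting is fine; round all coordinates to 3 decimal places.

v 2.721 0.803 -3.231
v 3.236 0.909 -2.845
v 3.124 -0.129 -3.515
v 3.639 -0.023 -3.129
v 3.052 -0.13 -2.867
v 2.803 0.446 -2.691
v 3.557 0.334 -3.669
v 3.308 0.91 -3.493
v 3.753 0.619 -3.116
v 3.44 0.332 -2.62
v 2.92 0.448 -3.74
v 2.607 0.161 -3.244
v -1.395 0.114 -4.335
v -1.056 -0.198 -3.597
v -1.965 0.914 -2.708
v -2.305 1.226 -3.445
v -0.833 0.046 -3.675
v -1.742 1.158 -2.785
v -0.696 0.3 -3.852
v -1.605 1.413 -2.963
v -0.665 0.526 -4.104
v -1.574 1.639 -3.214
v -0.745 0.69 -4.39
v -1.655 1.802 -3.501
v -0.925 0.765 -4.668
v -1.834 1.878 -3.779
v -1.176 0.742 -4.896
v -2.085 1.854 -4.006
v -1.46 0.622 -5.038
v -2.37 1.735 -4.148
v -1.735 0.426 -5.072
v -2.644 1.538 -4.183
v -1.958 0.182 -4.995
v -2.867 1.294 -4.105
v -2.095 -0.073 -4.817
v -3.004 1.04 -3.928
v -2.126 -0.299 -4.566
v -3.035 0.814 -3.676
v -2.045 -0.462 -4.279
v -2.955 0.65 -3.39
v -1.866 -0.538 -4.001
v -2.775 0.575 -3.112
v -1.615 -0.514 -3.774
v -2.524 0.598 -2.884
v -1.33 -0.395 -3.632
v -2.24 0.718 -2.742
f 1 12 6
f 1 6 2
f 1 2 8
f 1 8 11
f 1 11 12
f 2 6 10
f 6 12 5
f 12 11 3
f 11 8 7
f 8 2 9
f 4 10 5
f 4 5 3
f 4 3 7
f 4 7 9
f 4 9 10
f 5 10 6
f 3 5 12
f 7 3 11
f 9 7 8
f 10 9 2
f 14 13 17
f 14 17 15
f 15 17 18
f 15 18 16
f 17 13 19
f 17 19 18
f 18 19 20
f 18 20 16
f 19 13 21
f 19 21 20
f 20 21 22
f 20 22 16
f 21 13 23
f 21 23 22
f 22 23 24
f 22 24 16
f 23 13 25
f 23 25 24
f 24 25 26
f 24 26 16
f 25 13 27
f 25 27 26
f 26 27 28
f 26 28 16
f 27 13 29
f 27 29 28
f 28 29 30
f 28 30 16
f 29 13 31
f 29 31 30
f 30 31 32
f 30 32 16
f 31 13 33
f 31 33 32
f 32 33 34
f 32 34 16
f 33 13 35
f 33 35 34
f 34 35 36
f 34 36 16
f 35 13 37
f 35 37 36
f 36 37 38
f 36 38 16
f 37 13 39
f 37 39 38
f 38 39 40
f 38 40 16
f 39 13 41
f 39 41 40
f 40 41 42
f 40 42 16
f 41 13 43
f 41 43 42
f 42 43 44
f 42 44 16
f 43 13 45
f 43 45 44
f 44 45 46
f 44 46 16
f 45 13 14
f 45 14 46
f 46 14 15
f 46 15 16



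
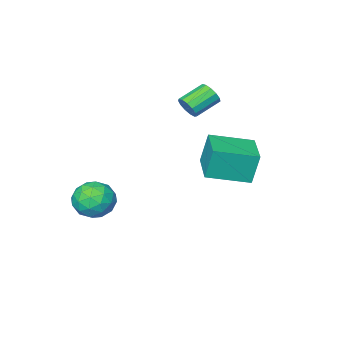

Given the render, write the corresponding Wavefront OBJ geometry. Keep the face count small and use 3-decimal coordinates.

v 1.579 -2.532 -2.379
v 2.212 -1.883 -1.696
v 2.948 -2.577 -3.604
v 3.581 -1.928 -2.921
v 3.34 -2.997 -2.625
v 2.494 -2.97 -1.868
v 2.666 -1.49 -3.432
v 1.82 -1.463 -2.675
v 2.884 -1.239 -2.346
v 3.3 -2.17 -1.847
v 1.86 -2.29 -3.453
v 2.276 -3.221 -2.954
v 1.775 -2.204 -1.93
v 3.385 -2.256 -3.37
v 3.243 -2.885 -3.196
v 3.615 -2.503 -2.794
v 1.941 -2.842 -2.031
v 2.313 -2.461 -1.629
v 2.976 -3.116 -2.175
v 2.847 -1.999 -3.671
v 3.219 -1.618 -3.269
v 1.545 -1.957 -2.506
v 1.917 -1.575 -2.104
v 2.184 -1.344 -3.125
v 2.543 -1.444 -1.911
v 3.347 -1.47 -2.631
v 2.809 -1.213 -2.931
v 2.312 -1.197 -2.486
v 2.787 -1.991 -1.617
v 3.592 -2.017 -2.337
v 3.45 -2.646 -2.163
v 2.953 -2.63 -1.718
v 3.182 -1.613 -2
v 1.568 -2.443 -2.963
v 2.373 -2.469 -3.683
v 2.207 -1.83 -3.582
v 1.71 -1.814 -3.137
v 1.813 -2.99 -2.669
v 2.617 -3.016 -3.389
v 2.848 -3.263 -2.814
v 2.351 -3.247 -2.369
v 1.978 -2.847 -3.3
v -2.197 -1.426 2.325
v -1.935 -1.082 2.837
v -3.261 -1.011 3.467
v -3.523 -1.354 2.955
v -2.043 -0.826 2.581
v -3.369 -0.755 3.212
v -2.199 -0.761 2.244
v -3.525 -0.689 2.875
v -2.355 -0.906 1.933
v -3.681 -0.835 2.563
v -2.461 -1.217 1.746
v -3.787 -1.145 2.376
v -2.483 -1.594 1.742
v -3.809 -1.522 2.373
v -2.414 -1.917 1.924
v -3.74 -1.846 2.555
v -2.276 -2.085 2.233
v -3.602 -2.013 2.864
v -2.113 -2.043 2.571
v -3.439 -1.972 3.202
v -1.977 -1.806 2.831
v -3.303 -1.734 3.461
v -1.91 -1.447 2.93
v -3.236 -1.376 3.56
v -0.815 1.428 0.539
v -1.136 1.607 2.178
v -2.622 2.515 0.068
v -2.942 2.693 1.707
v 0.202 3.127 0.553
v -0.118 3.305 2.192
v -1.604 4.213 0.082
v -1.925 4.392 1.721
f 1 38 17
f 38 12 41
f 17 41 6
f 38 41 17
f 1 17 13
f 17 6 18
f 13 18 2
f 17 18 13
f 1 13 22
f 13 2 23
f 22 23 8
f 13 23 22
f 1 22 34
f 22 8 37
f 34 37 11
f 22 37 34
f 1 34 38
f 34 11 42
f 38 42 12
f 34 42 38
f 2 18 29
f 18 6 32
f 29 32 10
f 18 32 29
f 6 41 19
f 41 12 40
f 19 40 5
f 41 40 19
f 12 42 39
f 42 11 35
f 39 35 3
f 42 35 39
f 11 37 36
f 37 8 24
f 36 24 7
f 37 24 36
f 8 23 28
f 23 2 25
f 28 25 9
f 23 25 28
f 4 30 16
f 30 10 31
f 16 31 5
f 30 31 16
f 4 16 14
f 16 5 15
f 14 15 3
f 16 15 14
f 4 14 21
f 14 3 20
f 21 20 7
f 14 20 21
f 4 21 26
f 21 7 27
f 26 27 9
f 21 27 26
f 4 26 30
f 26 9 33
f 30 33 10
f 26 33 30
f 5 31 19
f 31 10 32
f 19 32 6
f 31 32 19
f 3 15 39
f 15 5 40
f 39 40 12
f 15 40 39
f 7 20 36
f 20 3 35
f 36 35 11
f 20 35 36
f 9 27 28
f 27 7 24
f 28 24 8
f 27 24 28
f 10 33 29
f 33 9 25
f 29 25 2
f 33 25 29
f 44 43 47
f 44 47 45
f 45 47 48
f 45 48 46
f 47 43 49
f 47 49 48
f 48 49 50
f 48 50 46
f 49 43 51
f 49 51 50
f 50 51 52
f 50 52 46
f 51 43 53
f 51 53 52
f 52 53 54
f 52 54 46
f 53 43 55
f 53 55 54
f 54 55 56
f 54 56 46
f 55 43 57
f 55 57 56
f 56 57 58
f 56 58 46
f 57 43 59
f 57 59 58
f 58 59 60
f 58 60 46
f 59 43 61
f 59 61 60
f 60 61 62
f 60 62 46
f 61 43 63
f 61 63 62
f 62 63 64
f 62 64 46
f 63 43 65
f 63 65 64
f 64 65 66
f 64 66 46
f 65 43 44
f 65 44 66
f 66 44 45
f 66 45 46
f 68 70 67
f 71 68 67
f 67 70 69
f 69 71 67
f 68 74 70
f 72 68 71
f 72 74 68
f 70 74 69
f 73 71 69
f 69 74 73
f 73 72 71
f 74 72 73



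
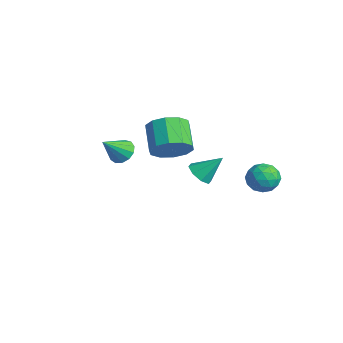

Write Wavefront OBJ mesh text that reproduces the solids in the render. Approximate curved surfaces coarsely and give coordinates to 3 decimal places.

v 3.395 2.923 -1.108
v 3.978 2.588 -1.594
v 2.702 1.772 -1.146
v 3.285 1.437 -1.632
v 3.455 1.609 -0.837
v 3.883 2.32 -0.814
v 2.797 2.04 -1.926
v 3.225 2.751 -1.903
v 3.609 2.042 -2.1
v 4.016 1.775 -1.427
v 2.664 2.585 -1.313
v 3.071 2.318 -0.64
v 3.747 2.857 -1.348
v 2.933 1.503 -1.392
v 3.032 1.605 -0.925
v 3.376 1.407 -1.21
v 3.691 2.699 -0.889
v 4.035 2.502 -1.175
v 3.727 1.926 -0.73
v 2.645 1.858 -1.565
v 2.989 1.661 -1.851
v 3.304 2.953 -1.53
v 3.648 2.755 -1.815
v 2.953 2.434 -2.01
v 3.873 2.338 -1.931
v 3.466 1.662 -1.953
v 3.179 2.016 -2.126
v 3.43 2.435 -2.112
v 4.113 2.181 -1.535
v 3.705 1.505 -1.557
v 3.805 1.606 -1.09
v 4.057 2.024 -1.076
v 3.895 1.861 -1.832
v 2.975 2.855 -1.183
v 2.567 2.179 -1.205
v 2.623 2.336 -1.664
v 2.875 2.754 -1.65
v 3.214 2.698 -0.787
v 2.807 2.022 -0.809
v 3.25 1.925 -0.628
v 3.501 2.344 -0.614
v 2.785 2.499 -0.908
v -1.64 1.459 -3.659
v -1.039 1.632 -4.055
v -1.22 2.421 -2.601
v -1.482 1.962 -4.179
v -2.018 1.998 -3.998
v -2.332 1.718 -3.619
v -2.241 1.287 -3.263
v -1.798 0.956 -3.14
v -1.262 0.921 -3.32
v -0.948 1.201 -3.699
v 0.438 -3.236 0.02
v 0.982 -3.438 -0.334
v 0.702 -4.244 1
v 1.105 -3.169 -0.091
v 1.017 -2.921 0.188
v 0.744 -2.774 0.413
v 0.375 -2.773 0.514
v 0.025 -2.919 0.458
v -0.194 -3.166 0.263
v -0.212 -3.435 -0.01
v -0.023 -3.641 -0.272
v 0.311 -3.719 -0.442
v 0.686 -3.643 -0.465
v -1.417 -0.065 -1.611
v -0.889 0.735 -1.209
v -2.134 1.085 -0.267
v -2.663 0.285 -0.669
v -1.215 0.949 -1.719
v -2.46 1.299 -0.778
v -1.618 0.776 -2.189
v -2.864 1.126 -1.248
v -1.945 0.281 -2.437
v -3.19 0.631 -1.496
v -2.07 -0.346 -2.37
v -3.316 0.004 -1.429
v -1.946 -0.865 -2.013
v -3.191 -0.515 -1.071
v -1.62 -1.079 -1.502
v -2.865 -0.729 -0.561
v -1.216 -0.906 -1.032
v -2.462 -0.556 -0.091
v -0.89 -0.411 -0.784
v -2.135 -0.061 0.157
v -0.764 0.216 -0.851
v -2.01 0.566 0.09
f 1 38 17
f 38 12 41
f 17 41 6
f 38 41 17
f 1 17 13
f 17 6 18
f 13 18 2
f 17 18 13
f 1 13 22
f 13 2 23
f 22 23 8
f 13 23 22
f 1 22 34
f 22 8 37
f 34 37 11
f 22 37 34
f 1 34 38
f 34 11 42
f 38 42 12
f 34 42 38
f 2 18 29
f 18 6 32
f 29 32 10
f 18 32 29
f 6 41 19
f 41 12 40
f 19 40 5
f 41 40 19
f 12 42 39
f 42 11 35
f 39 35 3
f 42 35 39
f 11 37 36
f 37 8 24
f 36 24 7
f 37 24 36
f 8 23 28
f 23 2 25
f 28 25 9
f 23 25 28
f 4 30 16
f 30 10 31
f 16 31 5
f 30 31 16
f 4 16 14
f 16 5 15
f 14 15 3
f 16 15 14
f 4 14 21
f 14 3 20
f 21 20 7
f 14 20 21
f 4 21 26
f 21 7 27
f 26 27 9
f 21 27 26
f 4 26 30
f 26 9 33
f 30 33 10
f 26 33 30
f 5 31 19
f 31 10 32
f 19 32 6
f 31 32 19
f 3 15 39
f 15 5 40
f 39 40 12
f 15 40 39
f 7 20 36
f 20 3 35
f 36 35 11
f 20 35 36
f 9 27 28
f 27 7 24
f 28 24 8
f 27 24 28
f 10 33 29
f 33 9 25
f 29 25 2
f 33 25 29
f 44 43 46
f 44 46 45
f 46 43 47
f 46 47 45
f 47 43 48
f 47 48 45
f 48 43 49
f 48 49 45
f 49 43 50
f 49 50 45
f 50 43 51
f 50 51 45
f 51 43 52
f 51 52 45
f 52 43 44
f 52 44 45
f 54 53 56
f 54 56 55
f 56 53 57
f 56 57 55
f 57 53 58
f 57 58 55
f 58 53 59
f 58 59 55
f 59 53 60
f 59 60 55
f 60 53 61
f 60 61 55
f 61 53 62
f 61 62 55
f 62 53 63
f 62 63 55
f 63 53 64
f 63 64 55
f 64 53 65
f 64 65 55
f 65 53 54
f 65 54 55
f 67 66 70
f 67 70 68
f 68 70 71
f 68 71 69
f 70 66 72
f 70 72 71
f 71 72 73
f 71 73 69
f 72 66 74
f 72 74 73
f 73 74 75
f 73 75 69
f 74 66 76
f 74 76 75
f 75 76 77
f 75 77 69
f 76 66 78
f 76 78 77
f 77 78 79
f 77 79 69
f 78 66 80
f 78 80 79
f 79 80 81
f 79 81 69
f 80 66 82
f 80 82 81
f 81 82 83
f 81 83 69
f 82 66 84
f 82 84 83
f 83 84 85
f 83 85 69
f 84 66 86
f 84 86 85
f 85 86 87
f 85 87 69
f 86 66 67
f 86 67 87
f 87 67 68
f 87 68 69



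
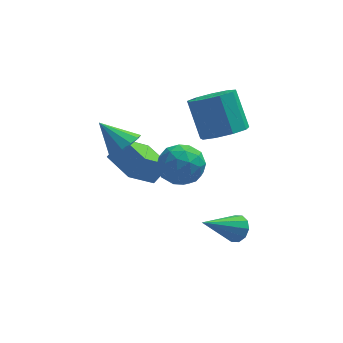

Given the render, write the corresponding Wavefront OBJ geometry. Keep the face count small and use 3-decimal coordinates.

v 0.124 0.552 0.714
v 0.92 -0.101 0.499
v -0.96 -0.759 0.681
v -0.164 -1.412 0.466
v -0.231 -0.959 1.412
v 0.439 -0.148 1.433
v -0.479 -0.712 -0.253
v 0.191 0.099 -0.232
v 0.547 -0.882 -0.099
v 0.7 -1.034 0.931
v -0.74 0.174 0.249
v -0.587 0.022 1.279
v 0.617 0.34 0.61
v -0.657 -1.2 0.57
v -0.697 -0.934 1.127
v -0.229 -1.318 1
v 0.334 0.313 1.158
v 0.802 -0.071 1.032
v 0.125 -0.575 1.569
v -0.842 -0.789 0.148
v -0.374 -1.173 0.022
v 0.189 0.458 0.18
v 0.657 0.074 0.053
v -0.165 -0.285 -0.389
v 0.866 -0.502 0.132
v 0.229 -1.273 0.112
v 0.044 -0.861 -0.31
v 0.438 -0.385 -0.298
v 0.956 -0.592 0.737
v 0.319 -1.362 0.717
v 0.279 -1.096 1.273
v 0.673 -0.62 1.286
v 0.737 -1.051 0.385
v -0.359 0.502 0.463
v -0.996 -0.268 0.443
v -0.713 -0.24 -0.106
v -0.319 0.236 -0.093
v -0.269 0.413 1.068
v -0.906 -0.358 1.048
v -0.478 -0.475 1.478
v -0.084 0.001 1.49
v -0.777 0.191 0.795
v 1.978 2.883 -0.27
v 2.836 2.49 0.254
v 2.341 3.544 1.855
v 1.482 3.937 1.33
v 3.019 3.113 -0.099
v 2.524 4.167 1.501
v 2.715 3.627 -0.533
v 2.219 4.682 1.068
v 2.065 3.794 -0.844
v 1.57 4.848 0.757
v 1.375 3.534 -0.886
v 0.88 4.589 0.715
v 0.967 2.97 -0.64
v 0.471 4.024 0.96
v 1.032 2.364 -0.222
v 0.536 3.419 1.379
v 1.539 2.002 0.174
v 1.044 3.056 1.775
v 2.252 2.051 0.362
v 1.756 3.106 1.963
v -1.899 2.701 -1.935
v -2.961 1.904 -0.781
v -1.208 3.026 -1.075
v -2.27 2.228 0.08
v -1.05 1.332 -2.1
v -2.112 0.534 -0.945
v -0.359 1.656 -1.239
v -1.421 0.859 -0.085
v -2.215 0.461 1.059
v -1.575 0.742 1.525
v -3.245 1.139 2.061
v -1.665 1.079 1.205
v -1.929 1.22 0.838
v -2.284 1.119 0.542
v -2.617 0.81 0.409
v -2.822 0.389 0.483
v -2.834 -0.008 0.739
v -2.649 -0.257 1.097
v -2.327 -0.278 1.443
v -1.969 -0.064 1.667
v -1.688 0.316 1.697
v 2.333 0.278 -4.343
v 2.796 -0.119 -4.02
v 0.827 -0.498 -3.137
v 2.772 0.252 -3.811
v 2.581 0.633 -3.806
v 2.295 0.878 -4.005
v 2.023 0.894 -4.334
v 1.871 0.675 -4.666
v 1.894 0.304 -4.875
v 2.086 -0.077 -4.881
v 2.372 -0.323 -4.681
v 2.643 -0.339 -4.352
f 1 38 17
f 38 12 41
f 17 41 6
f 38 41 17
f 1 17 13
f 17 6 18
f 13 18 2
f 17 18 13
f 1 13 22
f 13 2 23
f 22 23 8
f 13 23 22
f 1 22 34
f 22 8 37
f 34 37 11
f 22 37 34
f 1 34 38
f 34 11 42
f 38 42 12
f 34 42 38
f 2 18 29
f 18 6 32
f 29 32 10
f 18 32 29
f 6 41 19
f 41 12 40
f 19 40 5
f 41 40 19
f 12 42 39
f 42 11 35
f 39 35 3
f 42 35 39
f 11 37 36
f 37 8 24
f 36 24 7
f 37 24 36
f 8 23 28
f 23 2 25
f 28 25 9
f 23 25 28
f 4 30 16
f 30 10 31
f 16 31 5
f 30 31 16
f 4 16 14
f 16 5 15
f 14 15 3
f 16 15 14
f 4 14 21
f 14 3 20
f 21 20 7
f 14 20 21
f 4 21 26
f 21 7 27
f 26 27 9
f 21 27 26
f 4 26 30
f 26 9 33
f 30 33 10
f 26 33 30
f 5 31 19
f 31 10 32
f 19 32 6
f 31 32 19
f 3 15 39
f 15 5 40
f 39 40 12
f 15 40 39
f 7 20 36
f 20 3 35
f 36 35 11
f 20 35 36
f 9 27 28
f 27 7 24
f 28 24 8
f 27 24 28
f 10 33 29
f 33 9 25
f 29 25 2
f 33 25 29
f 44 43 47
f 44 47 45
f 45 47 48
f 45 48 46
f 47 43 49
f 47 49 48
f 48 49 50
f 48 50 46
f 49 43 51
f 49 51 50
f 50 51 52
f 50 52 46
f 51 43 53
f 51 53 52
f 52 53 54
f 52 54 46
f 53 43 55
f 53 55 54
f 54 55 56
f 54 56 46
f 55 43 57
f 55 57 56
f 56 57 58
f 56 58 46
f 57 43 59
f 57 59 58
f 58 59 60
f 58 60 46
f 59 43 61
f 59 61 60
f 60 61 62
f 60 62 46
f 61 43 44
f 61 44 62
f 62 44 45
f 62 45 46
f 64 66 63
f 67 64 63
f 63 66 65
f 65 67 63
f 64 70 66
f 68 64 67
f 68 70 64
f 66 70 65
f 69 67 65
f 65 70 69
f 69 68 67
f 70 68 69
f 72 71 74
f 72 74 73
f 74 71 75
f 74 75 73
f 75 71 76
f 75 76 73
f 76 71 77
f 76 77 73
f 77 71 78
f 77 78 73
f 78 71 79
f 78 79 73
f 79 71 80
f 79 80 73
f 80 71 81
f 80 81 73
f 81 71 82
f 81 82 73
f 82 71 83
f 82 83 73
f 83 71 72
f 83 72 73
f 85 84 87
f 85 87 86
f 87 84 88
f 87 88 86
f 88 84 89
f 88 89 86
f 89 84 90
f 89 90 86
f 90 84 91
f 90 91 86
f 91 84 92
f 91 92 86
f 92 84 93
f 92 93 86
f 93 84 94
f 93 94 86
f 94 84 95
f 94 95 86
f 95 84 85
f 95 85 86



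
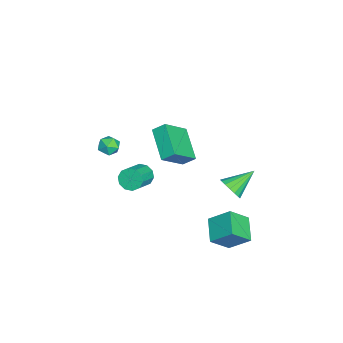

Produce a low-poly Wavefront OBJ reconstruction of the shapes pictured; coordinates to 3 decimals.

v 0.03 0.453 2.253
v 0.009 1.145 2.813
v 1.72 1.257 1.323
v 1.699 1.949 1.882
v 1.141 -0.489 3.458
v 1.12 0.203 4.017
v 2.831 0.315 2.527
v 2.81 1.007 3.087
v -0.682 -2.701 -0.001
v -0.37 -3.179 -0.431
v -1.55 -3.441 0.191
v -1.238 -3.919 -0.239
v -0.941 -3.758 0.391
v -0.405 -3.3 0.272
v -1.515 -3.32 -0.512
v -0.979 -2.862 -0.631
v -0.885 -3.561 -0.747
v -0.53 -3.832 -0.189
v -1.39 -2.788 -0.051
v -1.035 -3.059 0.507
v -1.374 3.376 -3.27
v -0.69 3.713 -2.967
v -2.366 4.564 -2.35
v -0.756 3.914 -3.298
v -0.963 3.992 -3.622
v -1.264 3.929 -3.865
v -1.59 3.739 -3.972
v -1.867 3.466 -3.918
v -2.031 3.173 -3.716
v -2.044 2.926 -3.411
v -1.904 2.782 -3.074
v -1.642 2.774 -2.782
v -1.319 2.905 -2.601
v -1.008 3.143 -2.574
v -0.781 3.435 -2.706
v -2.901 -1.901 -4.224
v -2.503 -1.71 -4.855
v -1.2 -2.087 -4.146
v -1.599 -2.279 -3.516
v -2.54 -1.322 -4.58
v -1.237 -1.699 -3.872
v -2.715 -1.156 -4.17
v -1.412 -1.533 -3.462
v -2.961 -1.275 -3.781
v -1.659 -1.652 -3.072
v -3.185 -1.633 -3.561
v -1.882 -2.01 -2.852
v -3.3 -2.093 -3.594
v -1.997 -2.47 -2.885
v -3.263 -2.481 -3.868
v -1.96 -2.858 -3.16
v -3.088 -2.647 -4.278
v -1.785 -3.024 -3.57
v -2.841 -2.528 -4.668
v -1.539 -2.905 -3.959
v -2.618 -2.17 -4.888
v -1.315 -2.547 -4.179
v 2.714 3.943 -4.568
v 1.301 3.606 -3.973
v 2.846 5.14 -3.575
v 1.433 4.802 -2.981
v 3.367 3.018 -3.539
v 1.954 2.68 -2.945
v 3.499 4.214 -2.547
v 2.086 3.877 -1.952
f 2 4 1
f 5 2 1
f 1 4 3
f 3 5 1
f 2 8 4
f 6 2 5
f 6 8 2
f 4 8 3
f 7 5 3
f 3 8 7
f 7 6 5
f 8 6 7
f 9 20 14
f 9 14 10
f 9 10 16
f 9 16 19
f 9 19 20
f 10 14 18
f 14 20 13
f 20 19 11
f 19 16 15
f 16 10 17
f 12 18 13
f 12 13 11
f 12 11 15
f 12 15 17
f 12 17 18
f 13 18 14
f 11 13 20
f 15 11 19
f 17 15 16
f 18 17 10
f 22 21 24
f 22 24 23
f 24 21 25
f 24 25 23
f 25 21 26
f 25 26 23
f 26 21 27
f 26 27 23
f 27 21 28
f 27 28 23
f 28 21 29
f 28 29 23
f 29 21 30
f 29 30 23
f 30 21 31
f 30 31 23
f 31 21 32
f 31 32 23
f 32 21 33
f 32 33 23
f 33 21 34
f 33 34 23
f 34 21 35
f 34 35 23
f 35 21 22
f 35 22 23
f 37 36 40
f 37 40 38
f 38 40 41
f 38 41 39
f 40 36 42
f 40 42 41
f 41 42 43
f 41 43 39
f 42 36 44
f 42 44 43
f 43 44 45
f 43 45 39
f 44 36 46
f 44 46 45
f 45 46 47
f 45 47 39
f 46 36 48
f 46 48 47
f 47 48 49
f 47 49 39
f 48 36 50
f 48 50 49
f 49 50 51
f 49 51 39
f 50 36 52
f 50 52 51
f 51 52 53
f 51 53 39
f 52 36 54
f 52 54 53
f 53 54 55
f 53 55 39
f 54 36 56
f 54 56 55
f 55 56 57
f 55 57 39
f 56 36 37
f 56 37 57
f 57 37 38
f 57 38 39
f 59 61 58
f 62 59 58
f 58 61 60
f 60 62 58
f 59 65 61
f 63 59 62
f 63 65 59
f 61 65 60
f 64 62 60
f 60 65 64
f 64 63 62
f 65 63 64



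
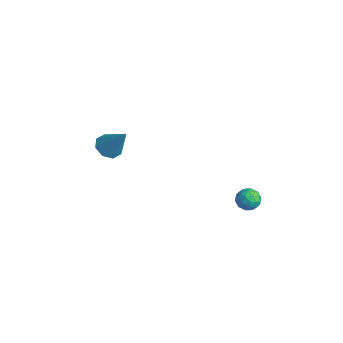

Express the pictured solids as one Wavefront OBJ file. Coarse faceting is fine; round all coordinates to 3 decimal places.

v 3.188 1.109 2.001
v 3.641 1.564 1.662
v 3.819 0.196 1.618
v 4.272 0.651 1.279
v 4.258 0.626 2.004
v 3.868 1.19 2.241
v 3.592 0.57 1.039
v 3.202 1.134 1.276
v 3.89 1.231 1.068
v 4.302 1.265 1.664
v 3.158 0.495 1.616
v 3.57 0.529 2.212
v 3.359 1.417 1.865
v 4.101 0.343 1.415
v 4.093 0.329 1.841
v 4.359 0.596 1.642
v 3.493 1.197 2.205
v 3.759 1.464 2.006
v 4.122 0.913 2.207
v 3.701 0.296 1.274
v 3.967 0.563 1.075
v 3.101 1.164 1.638
v 3.367 1.431 1.439
v 3.338 0.847 1.073
v 3.772 1.488 1.317
v 4.142 0.951 1.091
v 3.743 0.904 0.951
v 3.514 1.236 1.09
v 4.014 1.508 1.667
v 4.385 0.972 1.442
v 4.377 0.957 1.868
v 4.148 1.289 2.007
v 4.16 1.313 1.318
v 3.075 0.788 1.838
v 3.446 0.252 1.613
v 3.312 0.471 1.273
v 3.083 0.803 1.412
v 3.318 0.809 2.189
v 3.688 0.272 1.963
v 3.946 0.524 2.19
v 3.717 0.856 2.329
v 3.3 0.447 1.962
v -3.699 -3.106 2.325
v -3.177 -2.653 1.848
v -2.621 -2.634 3.955
v -3.669 -2.306 2.073
v -4.179 -2.427 2.446
v -4.407 -2.947 2.748
v -4.221 -3.56 2.803
v -3.729 -3.907 2.578
v -3.22 -3.785 2.205
v -2.991 -3.266 1.903
f 1 38 17
f 38 12 41
f 17 41 6
f 38 41 17
f 1 17 13
f 17 6 18
f 13 18 2
f 17 18 13
f 1 13 22
f 13 2 23
f 22 23 8
f 13 23 22
f 1 22 34
f 22 8 37
f 34 37 11
f 22 37 34
f 1 34 38
f 34 11 42
f 38 42 12
f 34 42 38
f 2 18 29
f 18 6 32
f 29 32 10
f 18 32 29
f 6 41 19
f 41 12 40
f 19 40 5
f 41 40 19
f 12 42 39
f 42 11 35
f 39 35 3
f 42 35 39
f 11 37 36
f 37 8 24
f 36 24 7
f 37 24 36
f 8 23 28
f 23 2 25
f 28 25 9
f 23 25 28
f 4 30 16
f 30 10 31
f 16 31 5
f 30 31 16
f 4 16 14
f 16 5 15
f 14 15 3
f 16 15 14
f 4 14 21
f 14 3 20
f 21 20 7
f 14 20 21
f 4 21 26
f 21 7 27
f 26 27 9
f 21 27 26
f 4 26 30
f 26 9 33
f 30 33 10
f 26 33 30
f 5 31 19
f 31 10 32
f 19 32 6
f 31 32 19
f 3 15 39
f 15 5 40
f 39 40 12
f 15 40 39
f 7 20 36
f 20 3 35
f 36 35 11
f 20 35 36
f 9 27 28
f 27 7 24
f 28 24 8
f 27 24 28
f 10 33 29
f 33 9 25
f 29 25 2
f 33 25 29
f 44 43 46
f 44 46 45
f 46 43 47
f 46 47 45
f 47 43 48
f 47 48 45
f 48 43 49
f 48 49 45
f 49 43 50
f 49 50 45
f 50 43 51
f 50 51 45
f 51 43 52
f 51 52 45
f 52 43 44
f 52 44 45

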